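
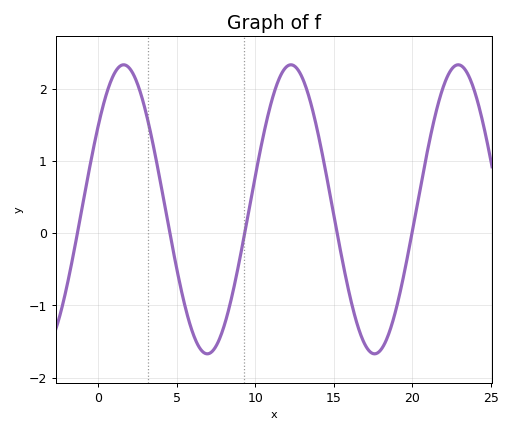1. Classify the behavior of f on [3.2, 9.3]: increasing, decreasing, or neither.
neither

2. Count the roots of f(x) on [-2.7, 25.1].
5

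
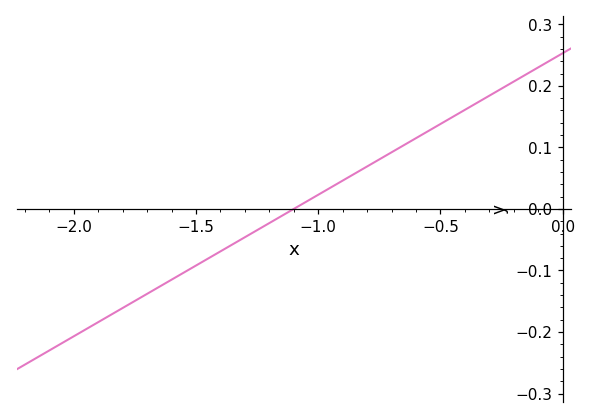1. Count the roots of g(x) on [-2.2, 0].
1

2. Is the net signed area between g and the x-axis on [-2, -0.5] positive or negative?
negative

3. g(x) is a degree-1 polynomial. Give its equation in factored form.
y = 0.23(x + 1.1)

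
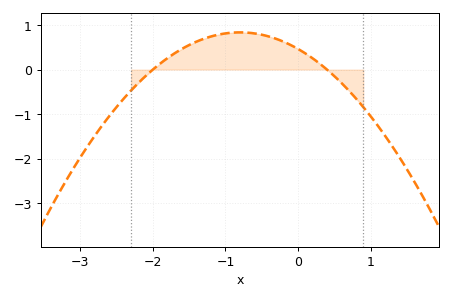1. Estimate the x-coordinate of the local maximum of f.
-0.8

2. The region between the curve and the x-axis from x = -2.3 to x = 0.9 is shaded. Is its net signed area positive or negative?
positive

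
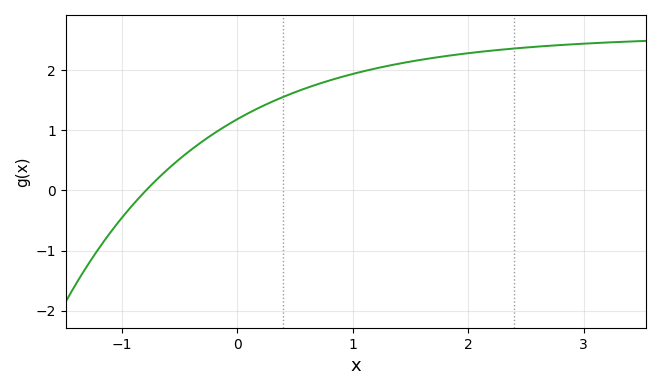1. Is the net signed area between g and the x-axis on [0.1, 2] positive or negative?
positive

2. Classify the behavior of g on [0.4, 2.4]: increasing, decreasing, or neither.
increasing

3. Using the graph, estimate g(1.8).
2.2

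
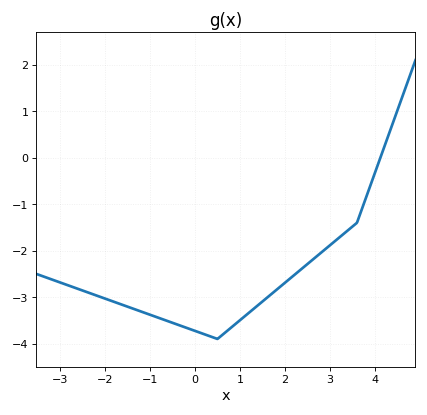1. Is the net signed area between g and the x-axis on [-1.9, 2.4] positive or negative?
negative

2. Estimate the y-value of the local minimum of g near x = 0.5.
-3.9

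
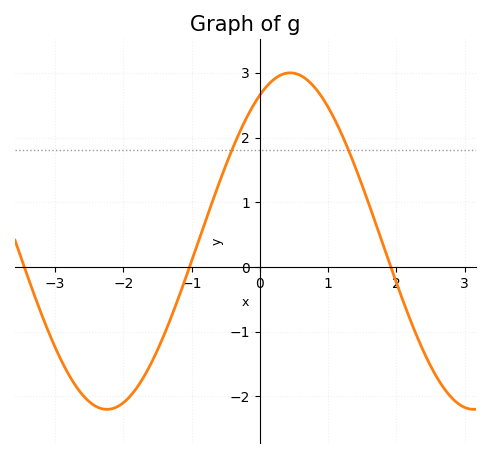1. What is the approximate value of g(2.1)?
-0.5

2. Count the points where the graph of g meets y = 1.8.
2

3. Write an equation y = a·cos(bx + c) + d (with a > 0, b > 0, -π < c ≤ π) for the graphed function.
y = 2.6cos(1.2x - 0.52) + 0.4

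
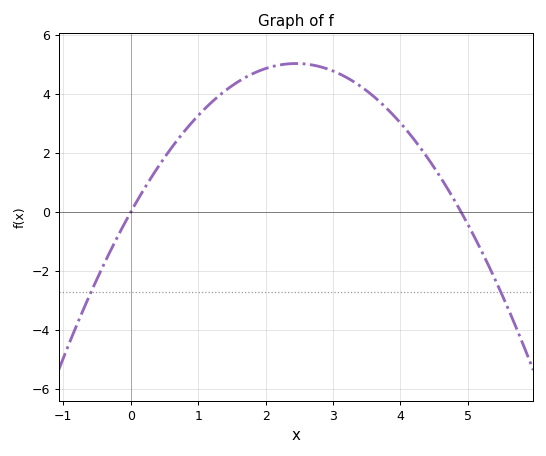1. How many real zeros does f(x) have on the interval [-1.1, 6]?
2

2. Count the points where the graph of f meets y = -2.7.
2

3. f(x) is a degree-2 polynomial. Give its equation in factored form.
y = -0.84(x - 0)(x - 4.9)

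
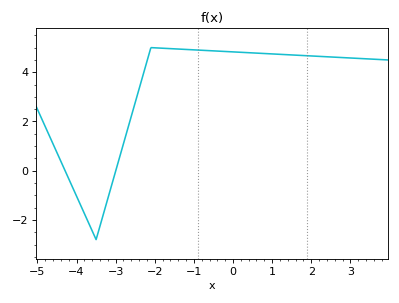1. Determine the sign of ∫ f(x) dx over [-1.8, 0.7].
positive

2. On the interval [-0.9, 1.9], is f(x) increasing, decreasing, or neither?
decreasing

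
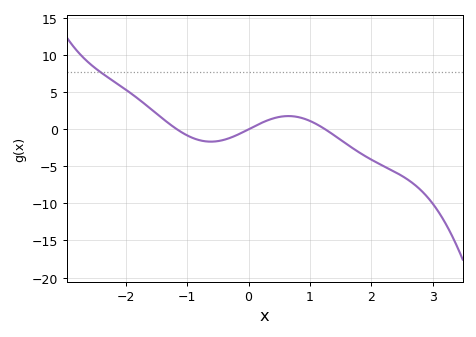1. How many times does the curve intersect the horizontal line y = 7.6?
1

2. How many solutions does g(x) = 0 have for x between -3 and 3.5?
3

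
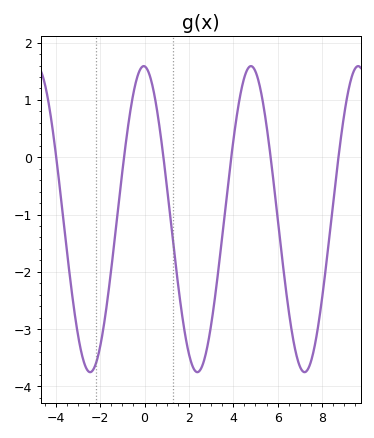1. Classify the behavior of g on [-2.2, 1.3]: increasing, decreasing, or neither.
neither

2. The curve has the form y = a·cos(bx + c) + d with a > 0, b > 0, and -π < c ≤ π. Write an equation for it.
y = 2.67cos(1.3x + 0.05) - 1.08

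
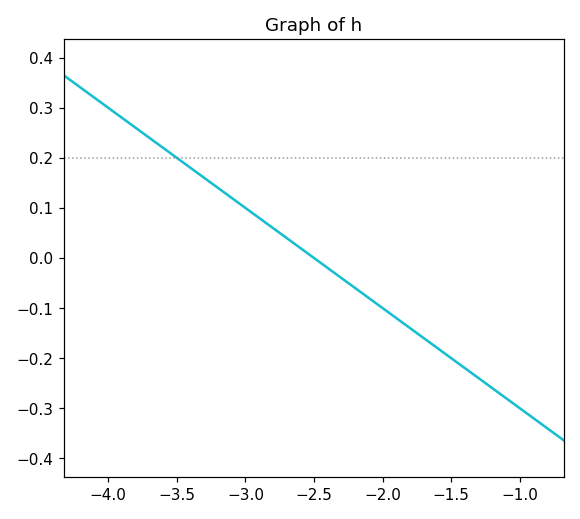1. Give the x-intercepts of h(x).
-2.5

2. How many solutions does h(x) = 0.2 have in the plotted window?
1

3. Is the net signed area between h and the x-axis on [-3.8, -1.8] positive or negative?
positive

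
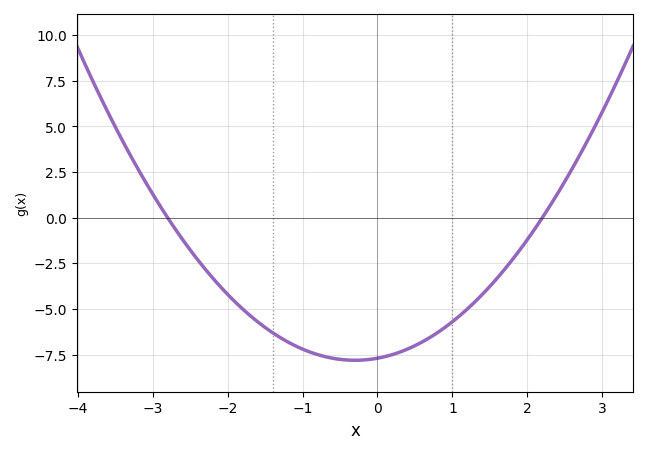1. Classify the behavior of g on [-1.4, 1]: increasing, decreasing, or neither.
neither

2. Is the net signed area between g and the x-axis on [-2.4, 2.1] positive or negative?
negative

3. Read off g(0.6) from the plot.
-6.8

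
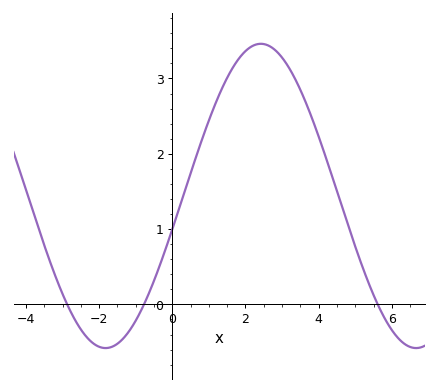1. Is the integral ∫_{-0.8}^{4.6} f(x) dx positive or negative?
positive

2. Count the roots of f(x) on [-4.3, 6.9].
3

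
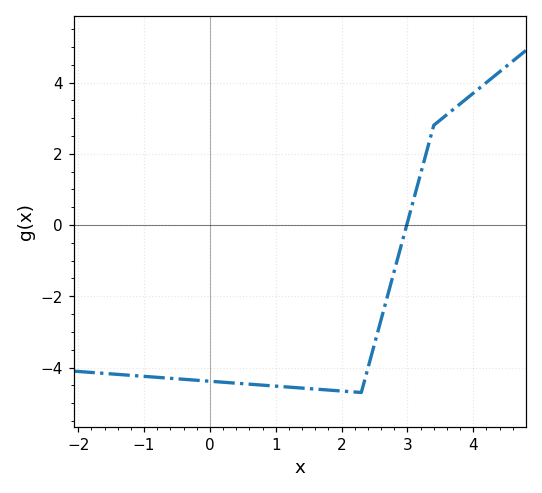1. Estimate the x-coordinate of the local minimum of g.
2.3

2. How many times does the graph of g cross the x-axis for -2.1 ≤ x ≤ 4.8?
1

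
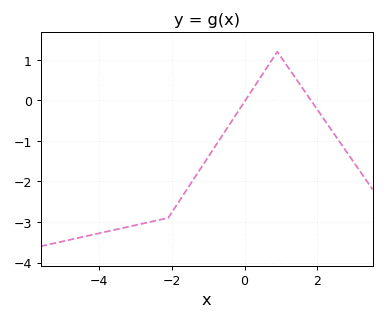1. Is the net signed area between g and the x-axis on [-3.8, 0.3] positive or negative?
negative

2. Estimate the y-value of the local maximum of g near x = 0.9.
1.2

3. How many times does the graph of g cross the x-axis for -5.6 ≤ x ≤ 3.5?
2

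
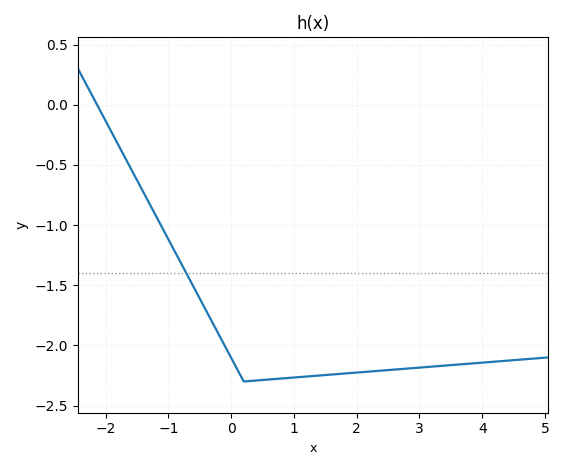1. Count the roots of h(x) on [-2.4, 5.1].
1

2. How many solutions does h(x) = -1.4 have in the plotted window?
1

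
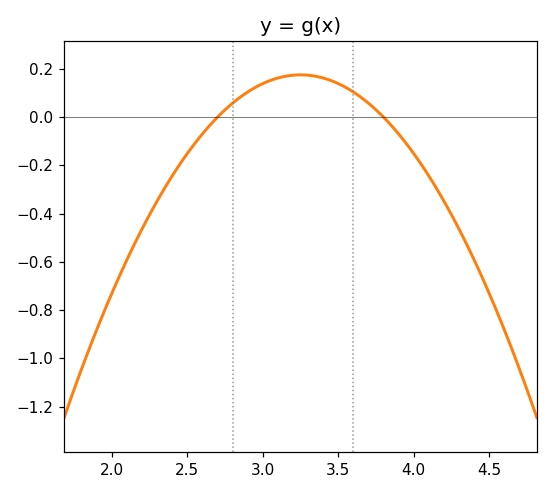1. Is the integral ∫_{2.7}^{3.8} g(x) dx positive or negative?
positive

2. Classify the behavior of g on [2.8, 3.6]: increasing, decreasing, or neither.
neither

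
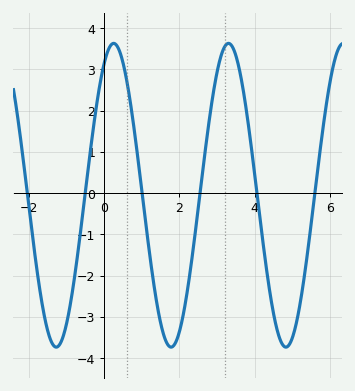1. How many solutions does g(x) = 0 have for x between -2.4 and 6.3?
6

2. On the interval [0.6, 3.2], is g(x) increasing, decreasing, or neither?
neither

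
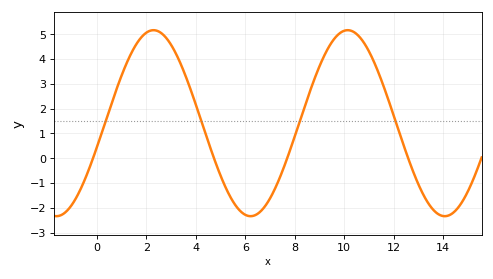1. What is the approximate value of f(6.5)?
-2.24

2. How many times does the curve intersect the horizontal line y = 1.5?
4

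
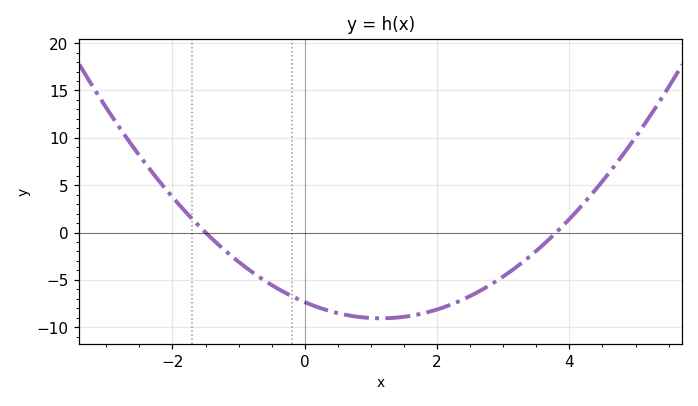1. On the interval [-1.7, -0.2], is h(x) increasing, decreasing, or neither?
decreasing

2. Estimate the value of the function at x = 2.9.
-5.11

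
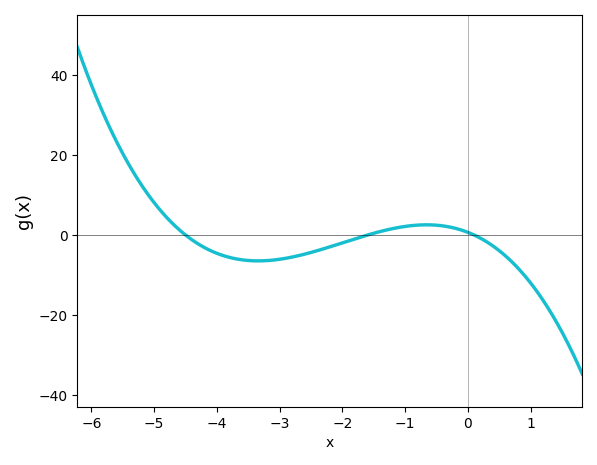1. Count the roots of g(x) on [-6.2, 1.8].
3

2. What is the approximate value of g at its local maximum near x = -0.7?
2.55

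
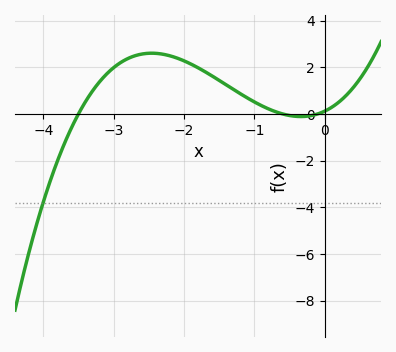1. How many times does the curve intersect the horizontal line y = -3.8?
1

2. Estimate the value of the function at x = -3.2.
1.4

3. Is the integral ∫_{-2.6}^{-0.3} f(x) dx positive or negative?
positive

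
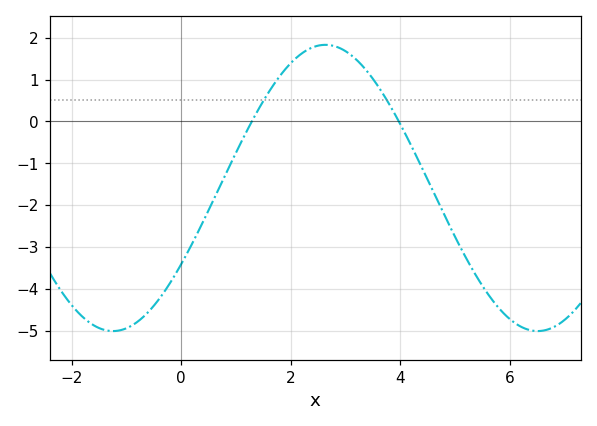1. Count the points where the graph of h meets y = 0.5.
2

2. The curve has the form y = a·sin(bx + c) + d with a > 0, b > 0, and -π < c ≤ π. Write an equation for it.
y = 3.42sin(0.81x - 0.56) - 1.59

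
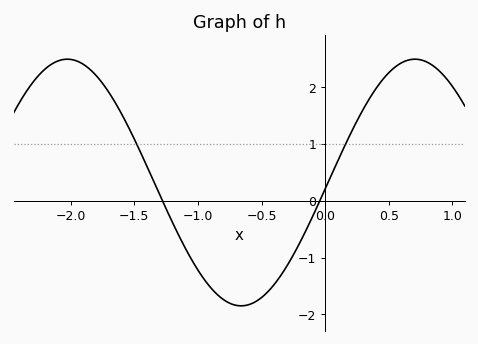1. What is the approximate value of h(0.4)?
2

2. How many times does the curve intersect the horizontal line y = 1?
2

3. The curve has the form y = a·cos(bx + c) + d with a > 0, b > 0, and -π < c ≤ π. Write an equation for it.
y = 2.17cos(2.3x - 1.6) + 0.32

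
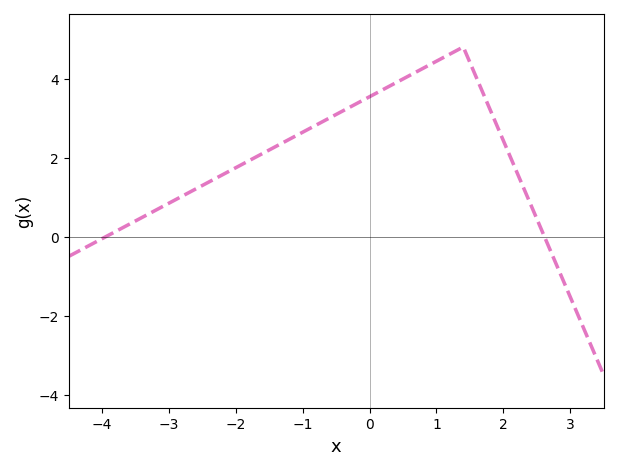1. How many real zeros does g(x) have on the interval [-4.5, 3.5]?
2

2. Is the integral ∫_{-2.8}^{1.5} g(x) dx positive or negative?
positive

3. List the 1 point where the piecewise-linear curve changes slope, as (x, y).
(1.4, 4.8)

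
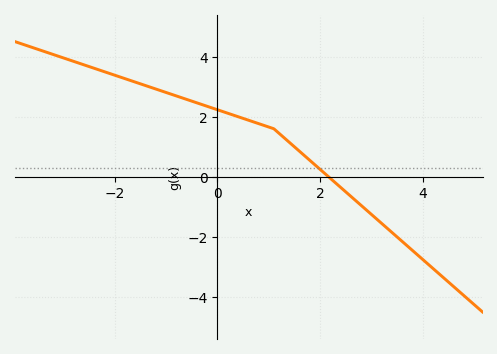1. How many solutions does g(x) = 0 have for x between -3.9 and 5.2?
1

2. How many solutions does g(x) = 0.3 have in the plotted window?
1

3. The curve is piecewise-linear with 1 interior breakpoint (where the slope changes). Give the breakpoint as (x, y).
(1.1, 1.6)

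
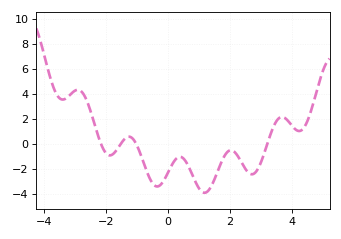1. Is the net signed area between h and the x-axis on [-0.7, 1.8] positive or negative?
negative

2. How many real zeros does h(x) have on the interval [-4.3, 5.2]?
4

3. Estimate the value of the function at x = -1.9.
-0.936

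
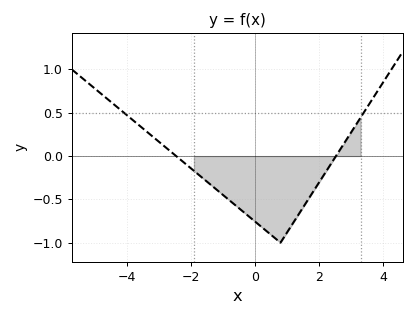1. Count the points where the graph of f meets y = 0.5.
2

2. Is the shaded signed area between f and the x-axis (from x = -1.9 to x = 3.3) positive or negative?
negative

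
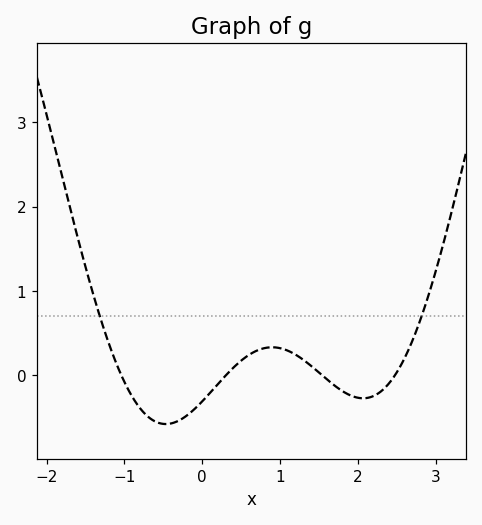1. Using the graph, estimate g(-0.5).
-0.6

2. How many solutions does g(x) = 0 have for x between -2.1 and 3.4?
4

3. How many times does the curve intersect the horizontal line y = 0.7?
2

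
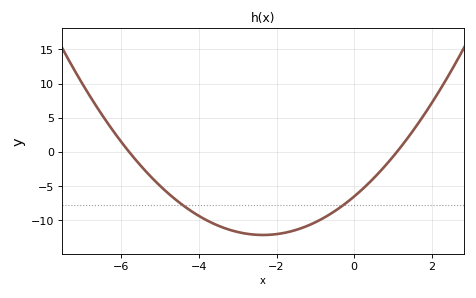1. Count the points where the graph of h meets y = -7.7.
2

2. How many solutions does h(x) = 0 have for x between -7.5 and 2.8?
2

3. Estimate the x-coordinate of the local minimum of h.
-2.4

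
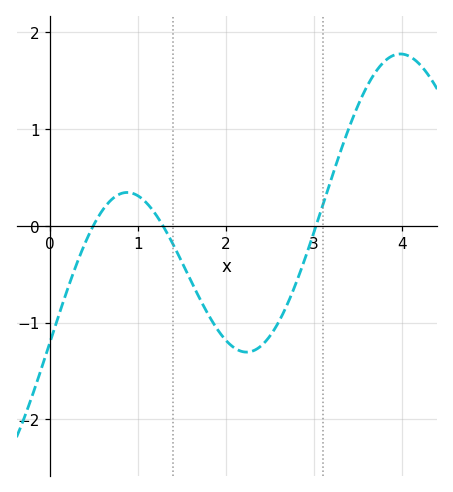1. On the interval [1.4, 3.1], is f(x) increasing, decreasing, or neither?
neither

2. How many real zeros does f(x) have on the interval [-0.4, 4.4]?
3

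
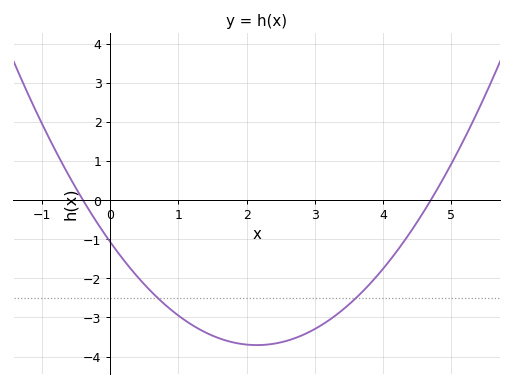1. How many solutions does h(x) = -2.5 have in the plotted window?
2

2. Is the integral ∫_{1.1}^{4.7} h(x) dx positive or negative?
negative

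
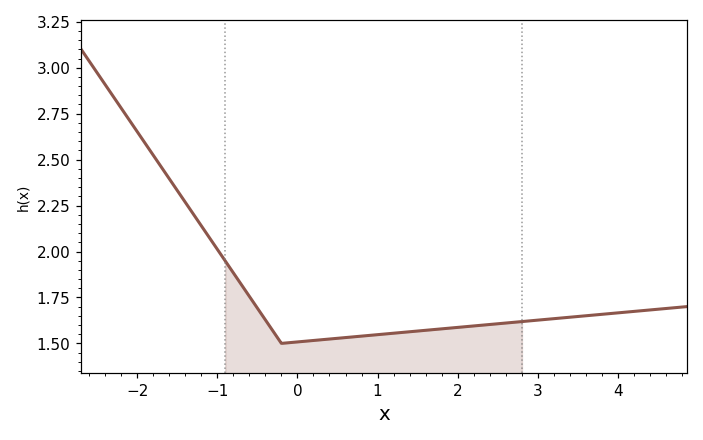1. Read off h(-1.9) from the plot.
2.59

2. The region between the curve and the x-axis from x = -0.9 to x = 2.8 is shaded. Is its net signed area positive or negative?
positive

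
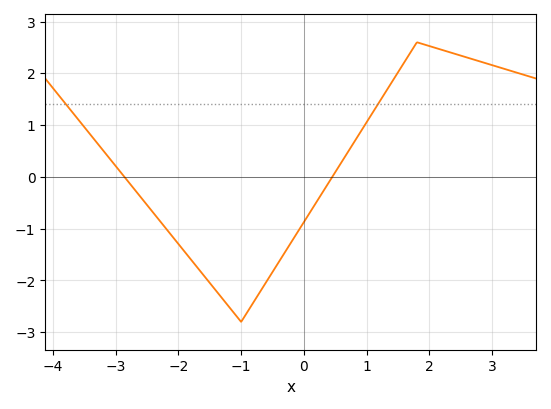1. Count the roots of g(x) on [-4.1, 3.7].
2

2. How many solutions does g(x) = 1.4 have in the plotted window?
2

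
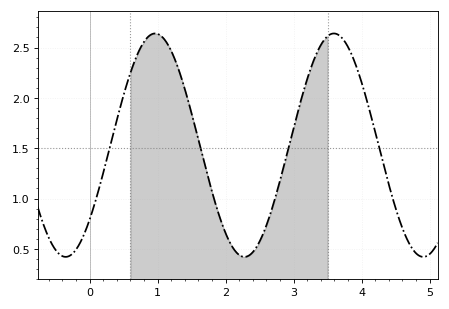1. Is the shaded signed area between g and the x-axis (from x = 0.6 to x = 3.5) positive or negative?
positive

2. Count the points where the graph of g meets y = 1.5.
4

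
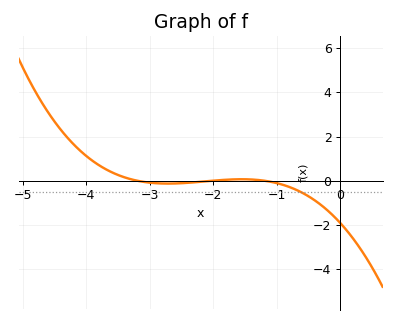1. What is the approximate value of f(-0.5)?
-0.709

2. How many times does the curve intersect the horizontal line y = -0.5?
1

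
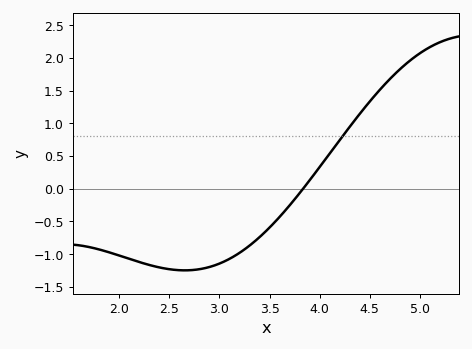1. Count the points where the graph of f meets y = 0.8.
1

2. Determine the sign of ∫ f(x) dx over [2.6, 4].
negative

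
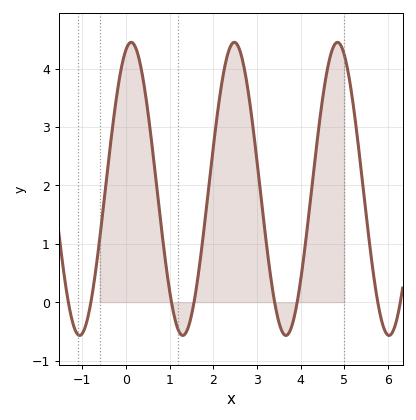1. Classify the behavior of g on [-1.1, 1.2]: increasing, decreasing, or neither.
neither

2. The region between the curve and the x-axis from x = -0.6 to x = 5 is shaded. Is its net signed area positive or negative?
positive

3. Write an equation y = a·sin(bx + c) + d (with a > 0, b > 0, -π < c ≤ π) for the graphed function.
y = 2.51sin(2.66x + 1.25) + 1.94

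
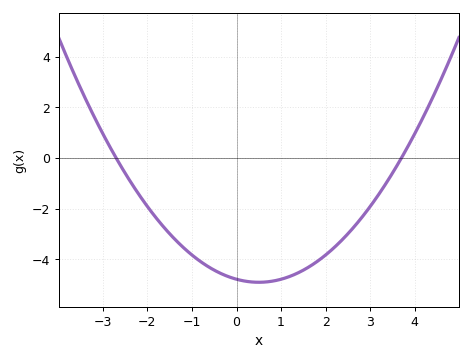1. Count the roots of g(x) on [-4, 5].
2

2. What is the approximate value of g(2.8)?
-2.4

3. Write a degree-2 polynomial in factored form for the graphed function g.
y = 0.48(x + 2.7)(x - 3.7)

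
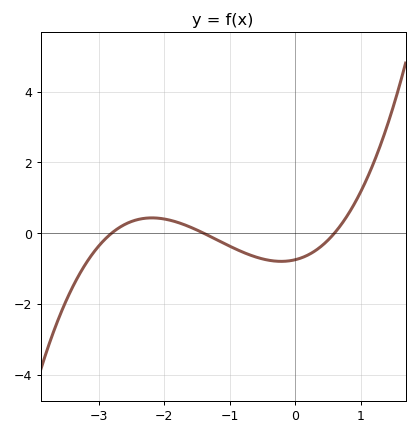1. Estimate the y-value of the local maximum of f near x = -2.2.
0.4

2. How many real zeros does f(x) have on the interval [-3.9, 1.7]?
3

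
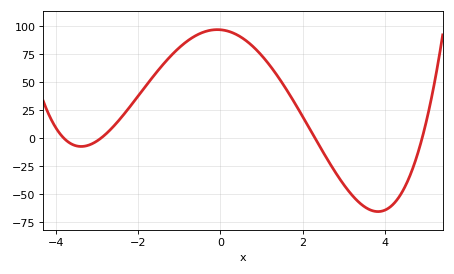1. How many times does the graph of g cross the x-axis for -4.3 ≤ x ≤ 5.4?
4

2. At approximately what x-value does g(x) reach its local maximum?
-0.076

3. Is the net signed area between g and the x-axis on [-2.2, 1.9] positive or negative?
positive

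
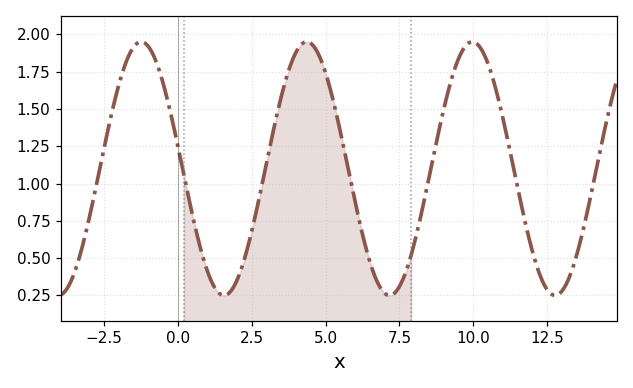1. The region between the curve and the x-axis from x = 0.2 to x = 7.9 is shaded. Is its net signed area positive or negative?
positive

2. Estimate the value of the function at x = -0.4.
1.6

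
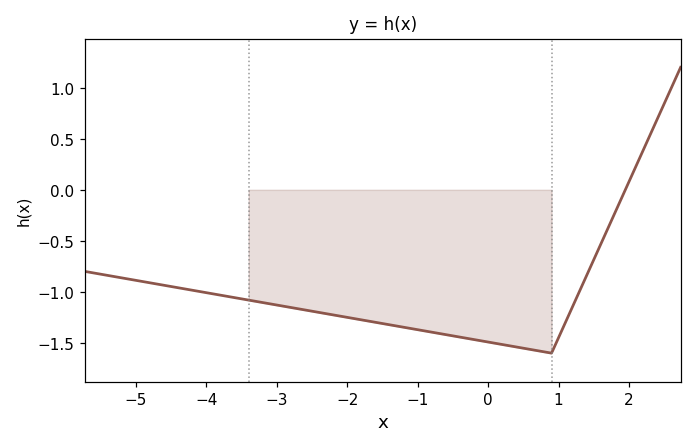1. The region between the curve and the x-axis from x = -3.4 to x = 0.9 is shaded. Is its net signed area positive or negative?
negative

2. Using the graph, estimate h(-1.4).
-1.32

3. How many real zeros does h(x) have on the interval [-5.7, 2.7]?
1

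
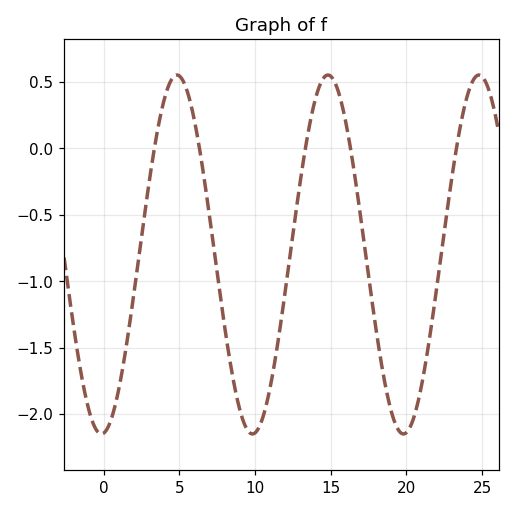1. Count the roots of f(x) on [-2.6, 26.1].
5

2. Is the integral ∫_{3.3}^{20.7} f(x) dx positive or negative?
negative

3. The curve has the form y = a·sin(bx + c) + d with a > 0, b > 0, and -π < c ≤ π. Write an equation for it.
y = 1.35sin(0.63x - 1.5) - 0.8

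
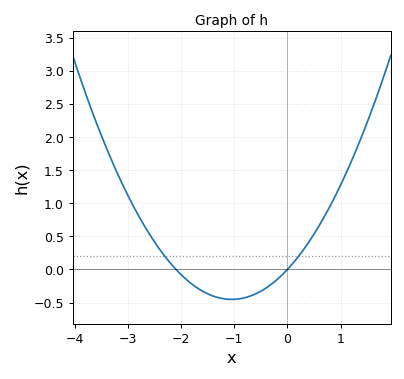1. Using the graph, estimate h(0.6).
0.65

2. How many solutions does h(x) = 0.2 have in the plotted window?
2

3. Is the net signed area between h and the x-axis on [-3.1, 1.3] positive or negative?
positive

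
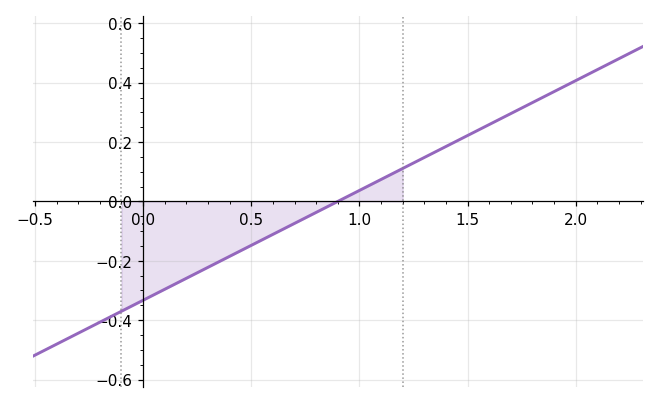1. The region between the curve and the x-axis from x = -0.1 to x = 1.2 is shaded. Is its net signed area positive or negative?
negative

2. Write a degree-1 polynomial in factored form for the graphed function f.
y = 0.37(x - 0.9)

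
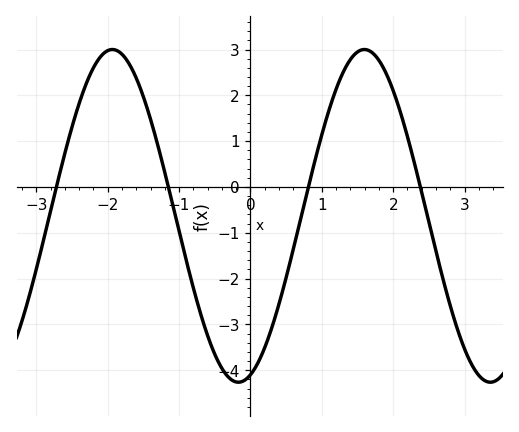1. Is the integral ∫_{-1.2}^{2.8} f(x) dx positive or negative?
negative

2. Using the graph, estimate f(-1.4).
1.5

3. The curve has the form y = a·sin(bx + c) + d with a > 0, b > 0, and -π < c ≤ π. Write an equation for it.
y = 3.63sin(1.8x - 1.3) - 0.63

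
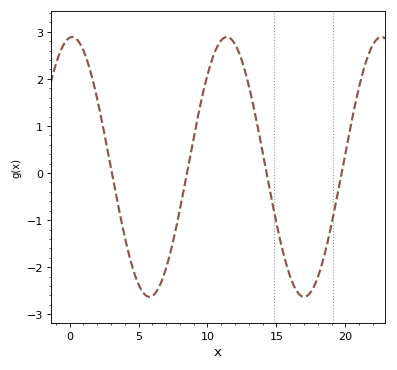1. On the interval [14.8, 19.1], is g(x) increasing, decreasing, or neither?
neither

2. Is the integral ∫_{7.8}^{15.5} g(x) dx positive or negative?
positive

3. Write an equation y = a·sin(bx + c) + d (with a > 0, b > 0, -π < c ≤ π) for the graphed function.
y = 2.76sin(0.56x + 1.47) + 0.13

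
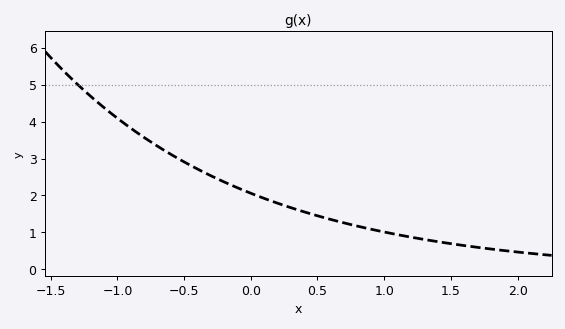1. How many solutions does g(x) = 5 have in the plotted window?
1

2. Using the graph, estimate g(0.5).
1.5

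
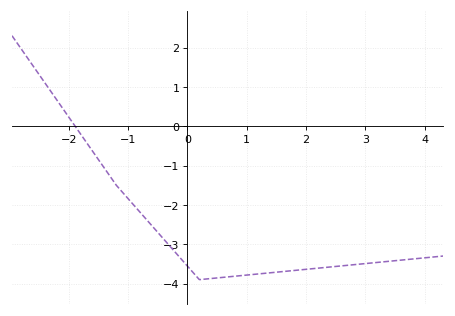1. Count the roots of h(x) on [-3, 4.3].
1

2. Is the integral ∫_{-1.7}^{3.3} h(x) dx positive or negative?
negative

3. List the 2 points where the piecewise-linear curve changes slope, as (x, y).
(-1.2, -1.5); (0.2, -3.9)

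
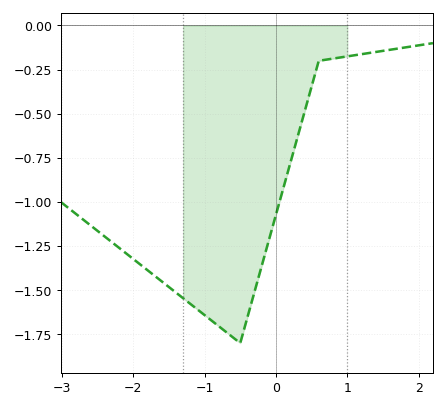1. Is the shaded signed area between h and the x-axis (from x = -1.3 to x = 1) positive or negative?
negative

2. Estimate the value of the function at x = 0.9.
-0.18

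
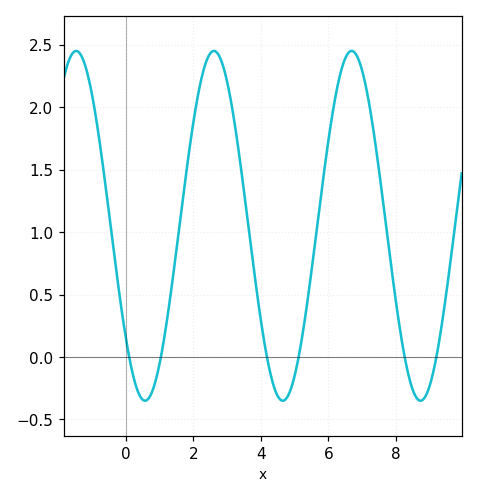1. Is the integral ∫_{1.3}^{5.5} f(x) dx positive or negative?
positive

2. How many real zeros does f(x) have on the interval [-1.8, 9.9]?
6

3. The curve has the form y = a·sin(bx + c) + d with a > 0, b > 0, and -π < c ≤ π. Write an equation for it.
y = 1.4sin(1.5x - 2.5) + 1.05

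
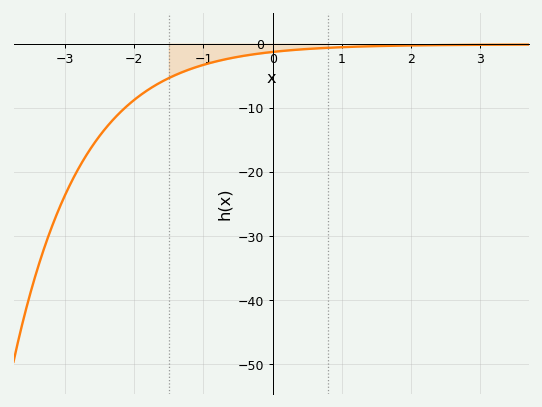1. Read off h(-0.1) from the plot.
-1.42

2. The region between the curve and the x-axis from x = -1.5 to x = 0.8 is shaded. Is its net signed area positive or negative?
negative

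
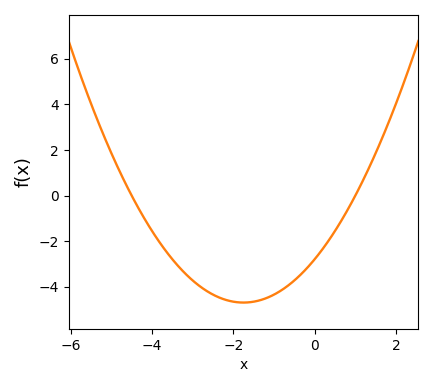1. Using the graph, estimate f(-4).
-1.6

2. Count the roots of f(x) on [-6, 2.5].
2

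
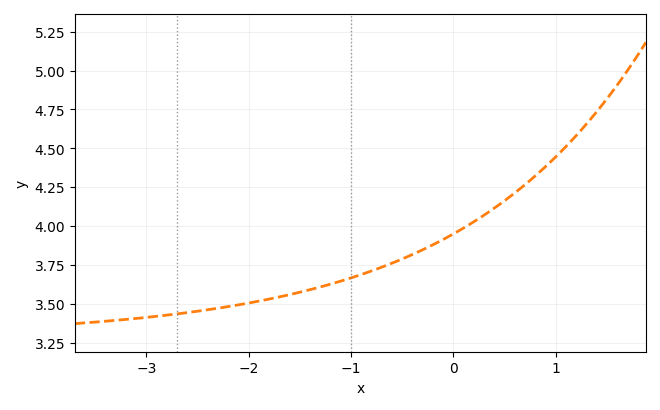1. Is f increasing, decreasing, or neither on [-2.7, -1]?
increasing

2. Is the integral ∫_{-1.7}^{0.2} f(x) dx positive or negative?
positive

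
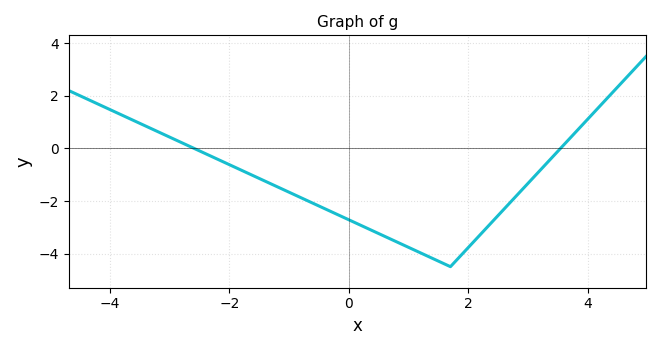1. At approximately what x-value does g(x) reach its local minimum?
1.7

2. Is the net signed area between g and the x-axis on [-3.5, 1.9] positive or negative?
negative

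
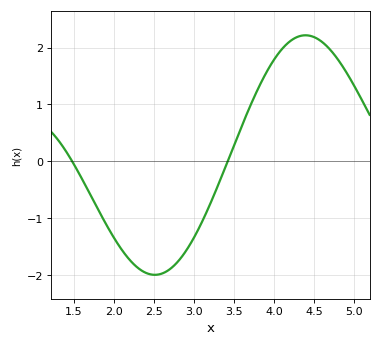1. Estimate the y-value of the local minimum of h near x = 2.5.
-2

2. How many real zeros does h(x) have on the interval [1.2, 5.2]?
2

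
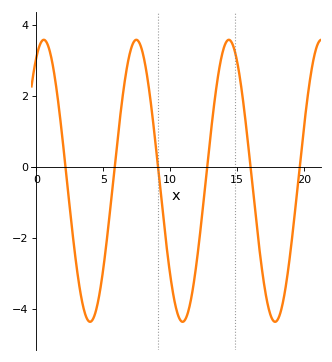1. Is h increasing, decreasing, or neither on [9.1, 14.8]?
neither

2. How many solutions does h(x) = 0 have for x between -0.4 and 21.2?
6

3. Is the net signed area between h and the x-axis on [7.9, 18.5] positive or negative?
negative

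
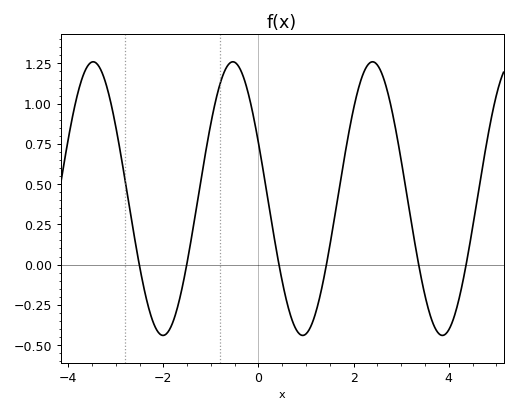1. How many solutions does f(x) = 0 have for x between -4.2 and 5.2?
6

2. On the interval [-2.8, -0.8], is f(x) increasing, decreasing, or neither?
neither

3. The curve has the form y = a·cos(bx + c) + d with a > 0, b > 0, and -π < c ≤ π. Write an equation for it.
y = 0.85cos(2.1x + 1.2) + 0.41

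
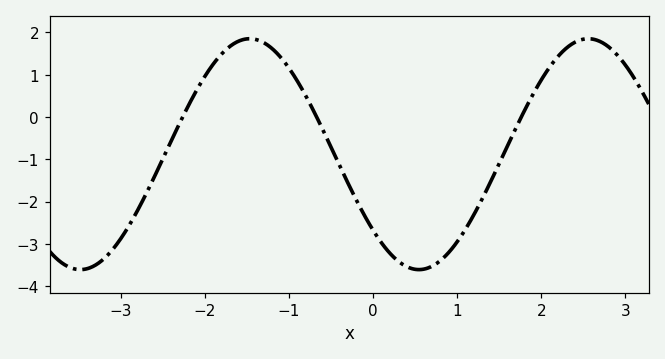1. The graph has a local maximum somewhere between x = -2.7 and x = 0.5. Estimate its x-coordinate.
-1.47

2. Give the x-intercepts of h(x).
-2.26, -0.671, 1.76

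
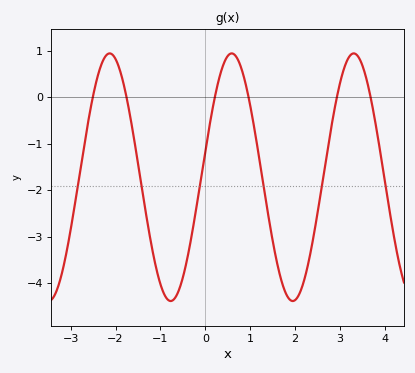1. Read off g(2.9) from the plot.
-0.2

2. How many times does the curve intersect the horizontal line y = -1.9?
6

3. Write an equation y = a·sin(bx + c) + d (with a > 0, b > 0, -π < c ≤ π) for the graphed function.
y = 2.67sin(2.3x + 0.21) - 1.72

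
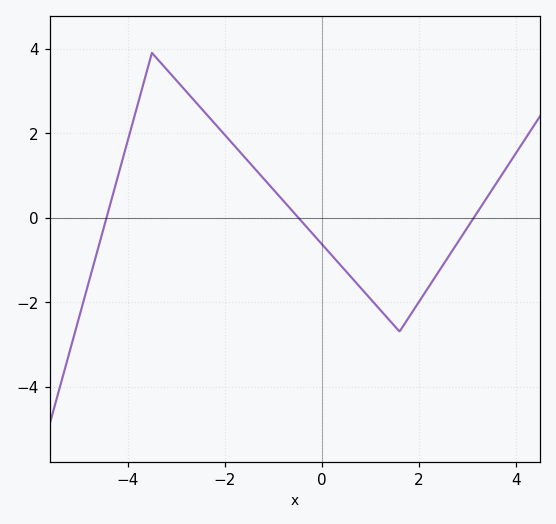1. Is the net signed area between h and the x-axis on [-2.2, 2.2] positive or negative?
negative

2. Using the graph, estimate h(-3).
3.2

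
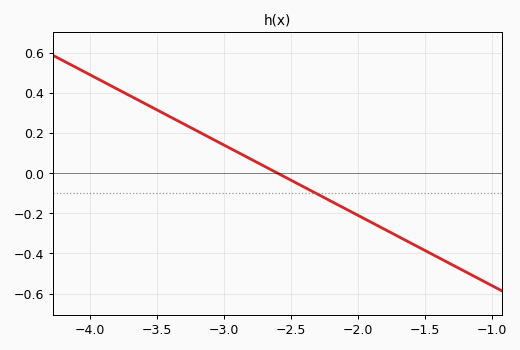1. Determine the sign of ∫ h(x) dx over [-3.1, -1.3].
negative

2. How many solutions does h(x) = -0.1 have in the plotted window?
1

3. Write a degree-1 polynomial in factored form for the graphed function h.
y = -0.35(x + 2.6)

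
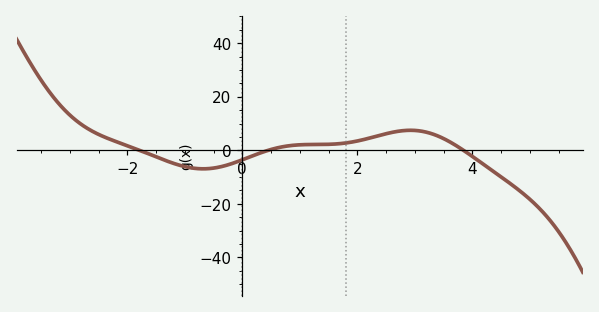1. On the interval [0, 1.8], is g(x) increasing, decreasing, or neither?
increasing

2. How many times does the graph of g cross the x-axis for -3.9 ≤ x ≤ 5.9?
3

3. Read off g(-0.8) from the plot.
-6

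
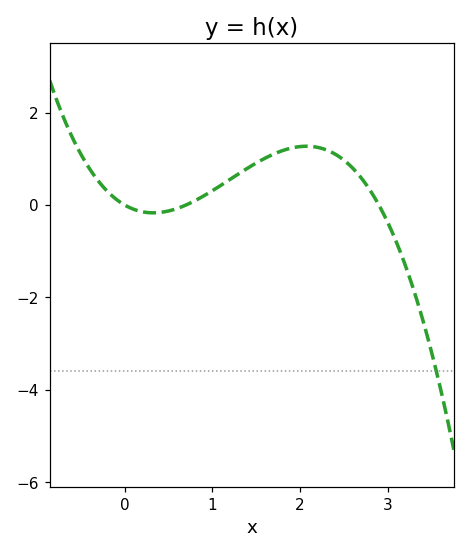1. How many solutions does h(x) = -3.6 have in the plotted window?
1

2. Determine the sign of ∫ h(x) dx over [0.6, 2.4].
positive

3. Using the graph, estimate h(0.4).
-0.2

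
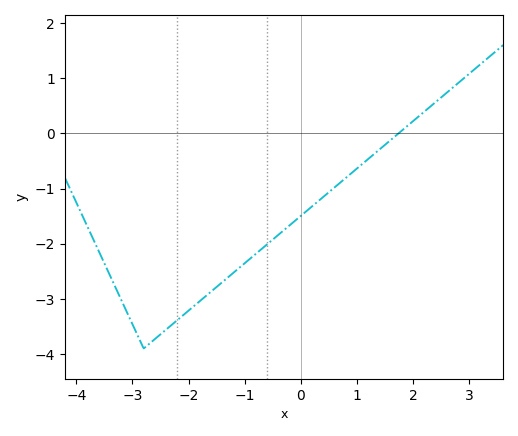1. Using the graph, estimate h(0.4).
-1.15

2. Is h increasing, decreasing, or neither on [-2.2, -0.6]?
increasing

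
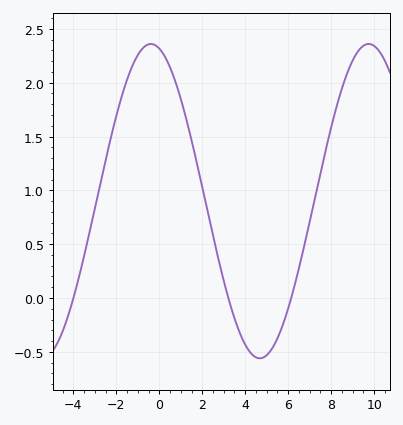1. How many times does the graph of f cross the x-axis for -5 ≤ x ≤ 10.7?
3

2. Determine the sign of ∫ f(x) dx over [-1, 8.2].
positive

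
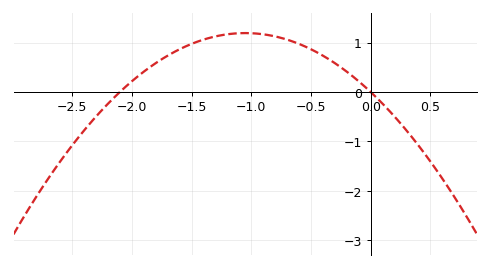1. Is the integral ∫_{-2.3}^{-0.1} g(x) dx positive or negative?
positive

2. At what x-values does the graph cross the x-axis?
-2.1, 0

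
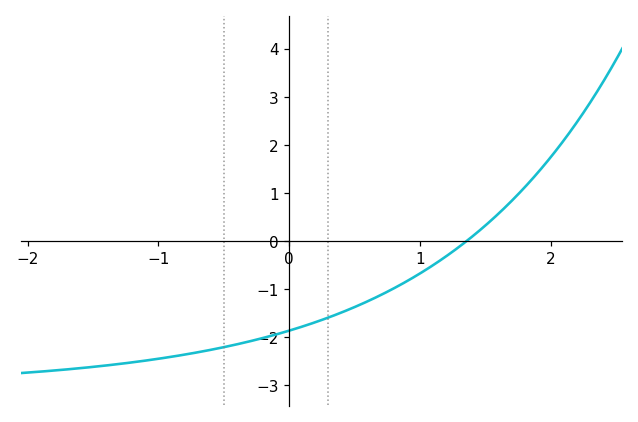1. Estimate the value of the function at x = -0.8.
-2.4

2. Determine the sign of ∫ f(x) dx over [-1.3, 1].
negative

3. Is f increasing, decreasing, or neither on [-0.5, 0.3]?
increasing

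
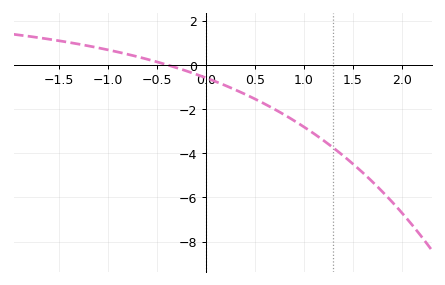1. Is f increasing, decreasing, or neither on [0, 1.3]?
decreasing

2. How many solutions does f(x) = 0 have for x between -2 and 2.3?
1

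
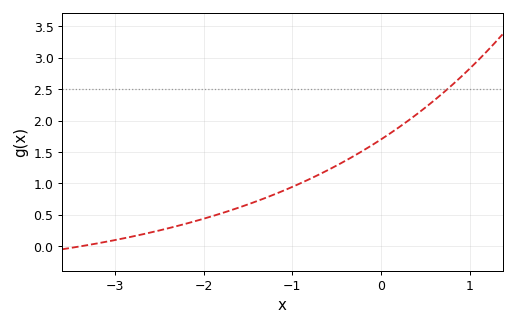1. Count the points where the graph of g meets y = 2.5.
1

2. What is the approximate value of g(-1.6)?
0.6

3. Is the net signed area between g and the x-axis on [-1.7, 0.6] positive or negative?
positive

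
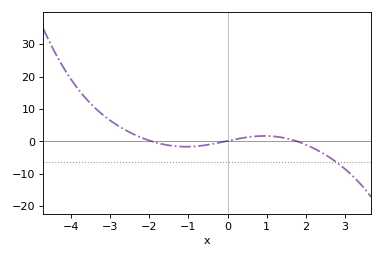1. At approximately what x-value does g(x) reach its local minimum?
-1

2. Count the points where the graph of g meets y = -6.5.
1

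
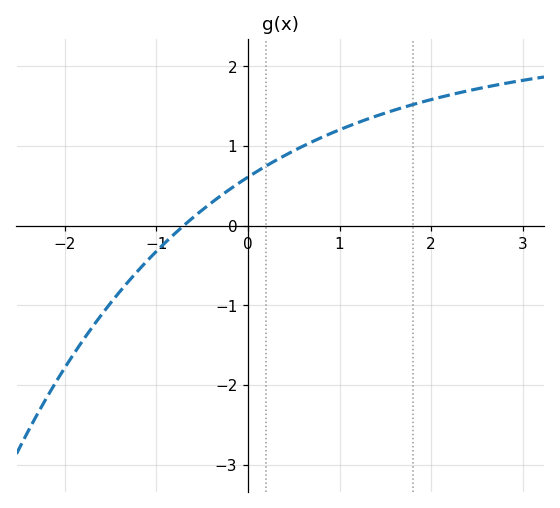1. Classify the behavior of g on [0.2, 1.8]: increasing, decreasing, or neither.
increasing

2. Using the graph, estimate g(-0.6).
0.1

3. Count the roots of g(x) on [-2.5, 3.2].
1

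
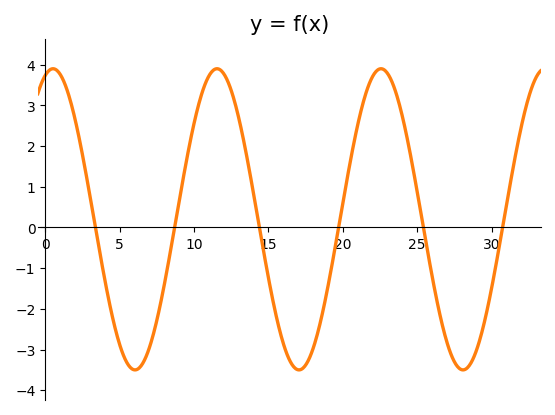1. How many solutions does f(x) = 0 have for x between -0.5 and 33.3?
6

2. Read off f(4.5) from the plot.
-2.17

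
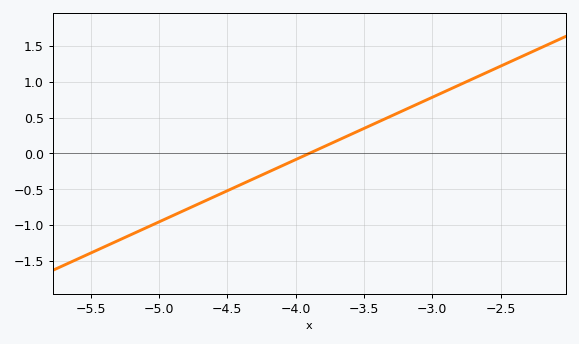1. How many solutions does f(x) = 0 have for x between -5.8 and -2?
1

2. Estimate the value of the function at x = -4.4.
-0.45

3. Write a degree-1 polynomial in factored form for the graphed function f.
y = 0.87(x + 3.9)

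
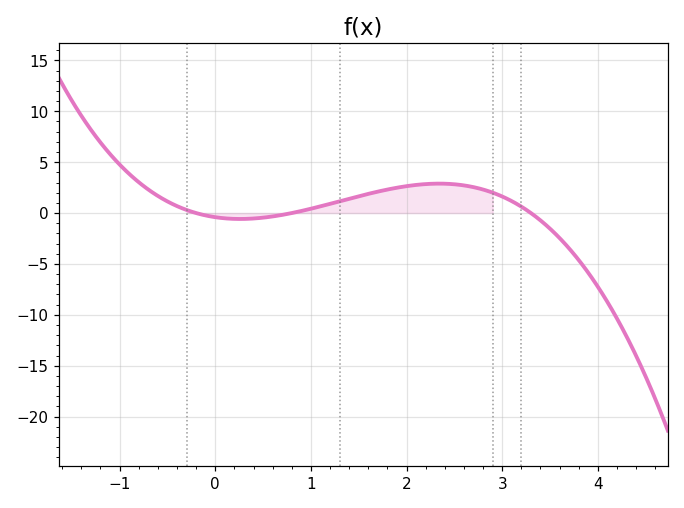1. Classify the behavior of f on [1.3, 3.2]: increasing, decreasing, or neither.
neither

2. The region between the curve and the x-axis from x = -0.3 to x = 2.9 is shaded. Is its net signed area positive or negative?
positive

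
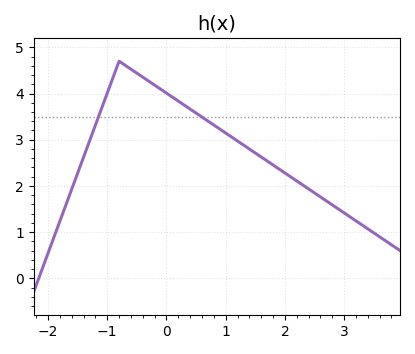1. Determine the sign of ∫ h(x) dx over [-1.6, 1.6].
positive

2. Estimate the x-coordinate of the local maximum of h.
-0.799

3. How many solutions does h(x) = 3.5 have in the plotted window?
2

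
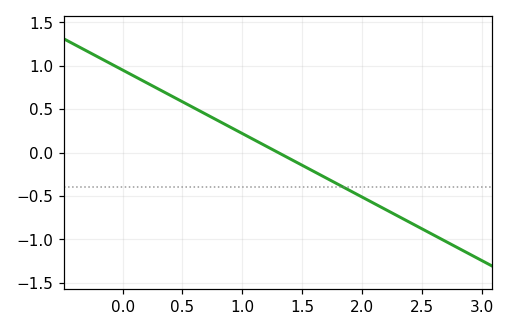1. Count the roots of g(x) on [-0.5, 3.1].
1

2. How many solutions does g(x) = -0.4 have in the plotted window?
1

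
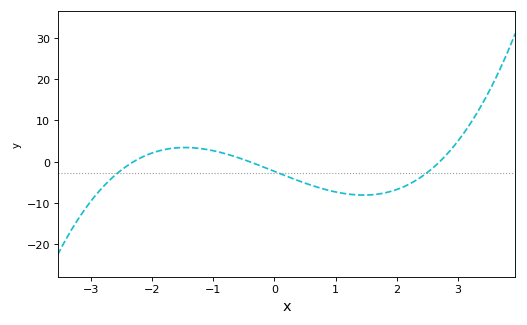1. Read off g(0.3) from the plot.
-4.06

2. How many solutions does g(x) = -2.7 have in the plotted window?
3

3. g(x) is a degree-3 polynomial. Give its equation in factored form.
y = 0.93(x + 2.3)(x + 0.4)(x - 2.7)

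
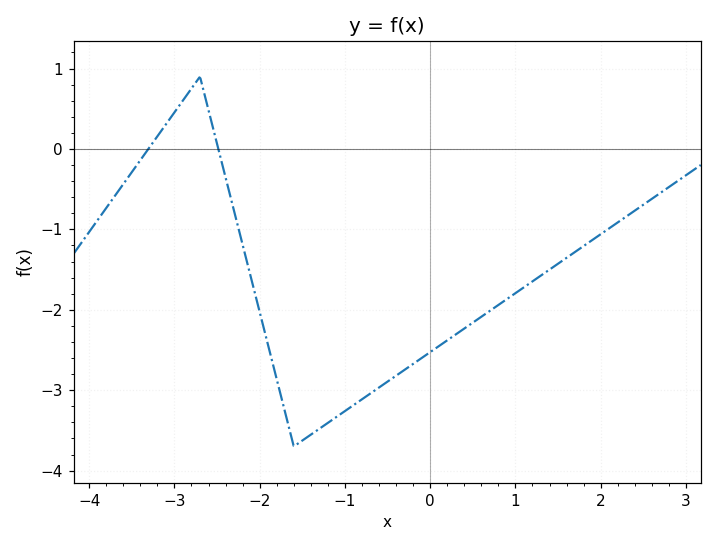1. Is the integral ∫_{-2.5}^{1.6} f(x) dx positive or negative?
negative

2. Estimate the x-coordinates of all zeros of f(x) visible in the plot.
-3.3, -2.5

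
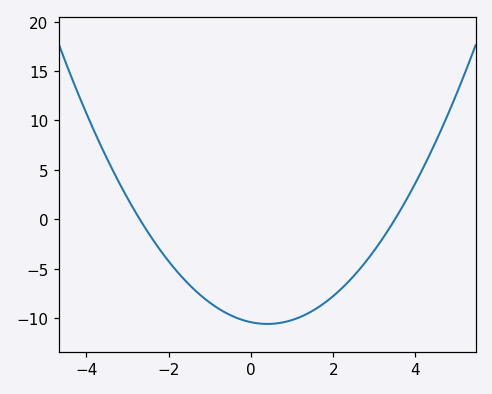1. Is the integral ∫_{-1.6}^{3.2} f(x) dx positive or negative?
negative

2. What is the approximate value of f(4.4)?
7.03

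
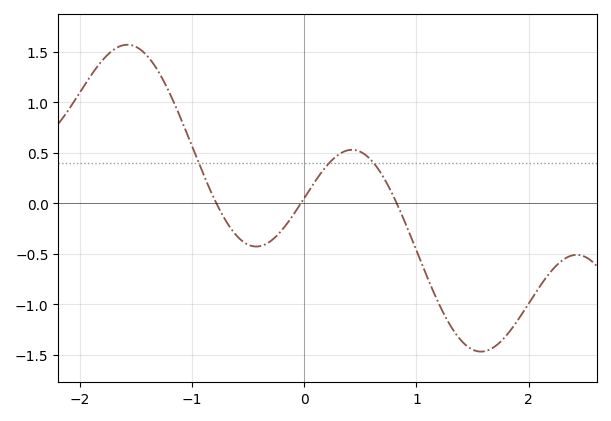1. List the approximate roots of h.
-0.8, 0, 0.8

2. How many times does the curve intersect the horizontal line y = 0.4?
3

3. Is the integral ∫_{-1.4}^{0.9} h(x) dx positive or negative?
positive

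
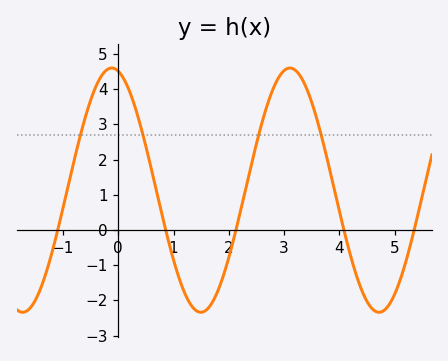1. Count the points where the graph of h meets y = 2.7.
4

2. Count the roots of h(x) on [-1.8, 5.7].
5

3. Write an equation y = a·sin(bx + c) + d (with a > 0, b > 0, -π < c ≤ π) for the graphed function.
y = 3.47sin(1.95x + 1.8) + 1.13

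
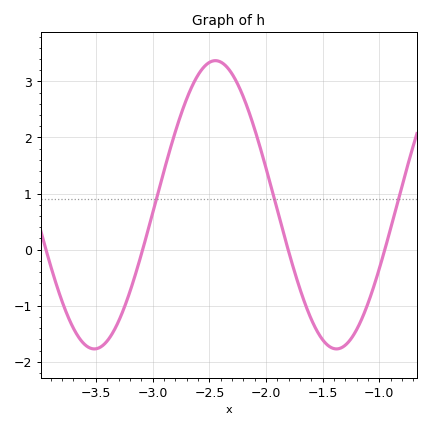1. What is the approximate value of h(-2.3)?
3.13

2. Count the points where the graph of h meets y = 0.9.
3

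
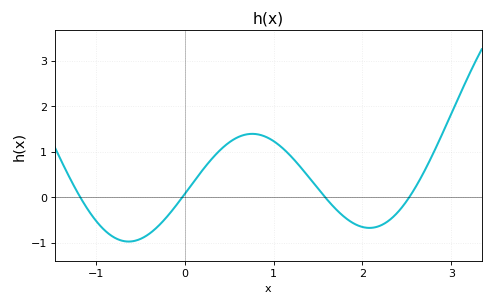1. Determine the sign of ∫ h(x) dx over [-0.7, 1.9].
positive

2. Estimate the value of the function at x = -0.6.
-1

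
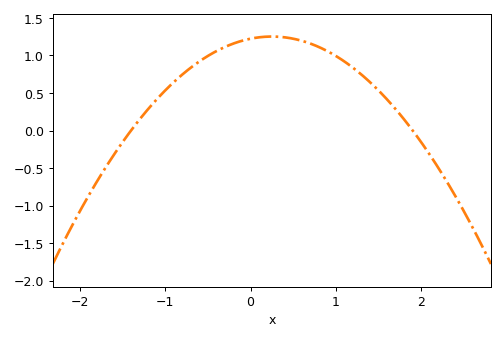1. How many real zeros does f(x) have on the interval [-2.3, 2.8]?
2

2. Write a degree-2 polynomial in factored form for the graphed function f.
y = -0.46(x + 1.4)(x - 1.9)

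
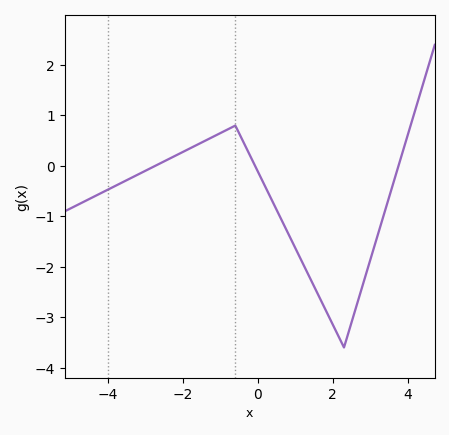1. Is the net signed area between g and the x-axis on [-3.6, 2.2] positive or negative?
negative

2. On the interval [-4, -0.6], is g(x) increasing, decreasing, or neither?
increasing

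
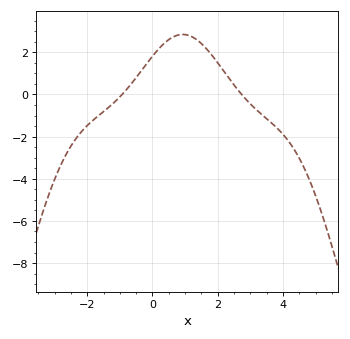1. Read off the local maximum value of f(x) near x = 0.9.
2.85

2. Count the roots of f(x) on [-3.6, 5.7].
2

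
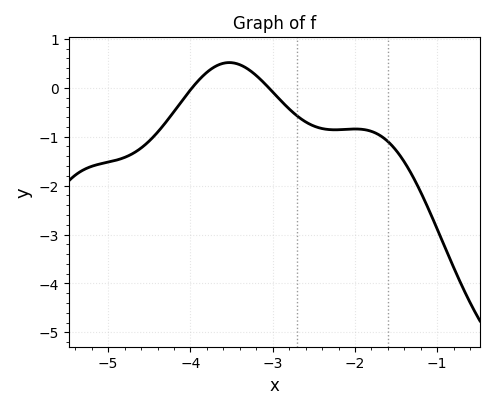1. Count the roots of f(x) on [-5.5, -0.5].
2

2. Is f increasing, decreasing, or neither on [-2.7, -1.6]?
neither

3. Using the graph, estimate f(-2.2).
-0.858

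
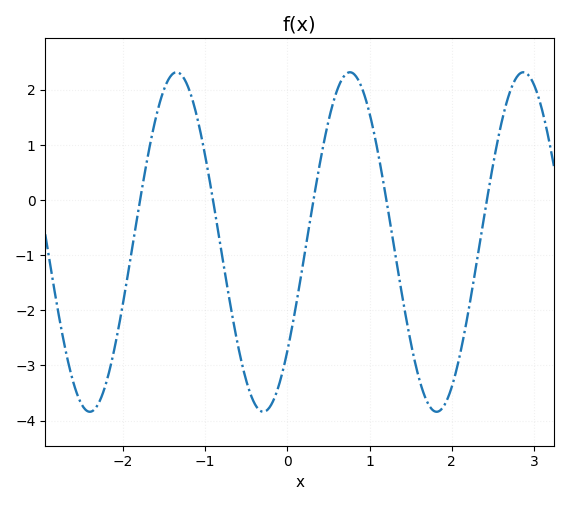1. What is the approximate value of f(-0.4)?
-3.68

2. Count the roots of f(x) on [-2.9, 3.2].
5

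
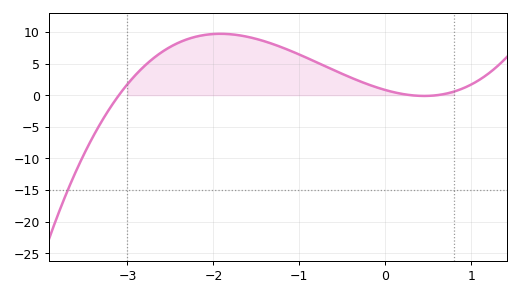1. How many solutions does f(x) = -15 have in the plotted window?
1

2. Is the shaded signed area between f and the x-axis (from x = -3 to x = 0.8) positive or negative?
positive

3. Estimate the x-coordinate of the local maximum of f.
-1.92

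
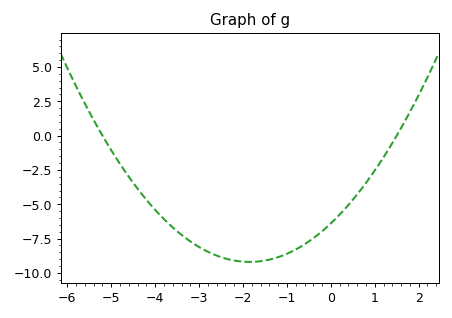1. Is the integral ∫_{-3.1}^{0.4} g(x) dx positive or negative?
negative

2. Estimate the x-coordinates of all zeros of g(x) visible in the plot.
-5.2, 1.5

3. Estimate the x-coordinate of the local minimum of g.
-1.85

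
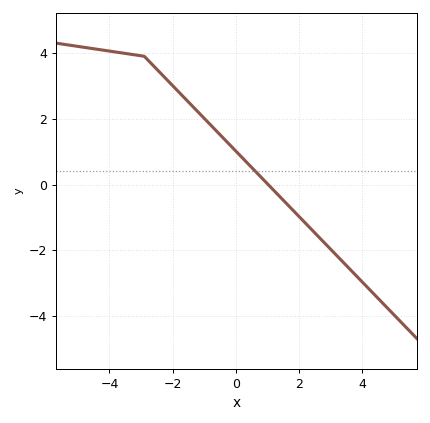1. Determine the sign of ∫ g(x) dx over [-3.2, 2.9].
positive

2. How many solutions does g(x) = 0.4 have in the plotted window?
1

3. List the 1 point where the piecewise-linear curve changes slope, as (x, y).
(-2.9, 3.9)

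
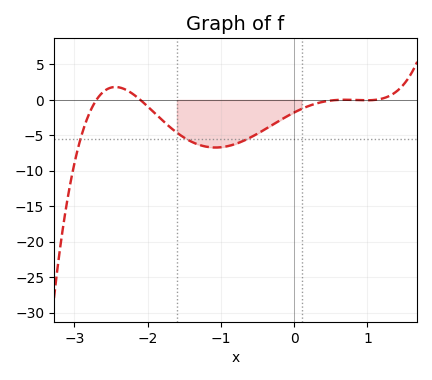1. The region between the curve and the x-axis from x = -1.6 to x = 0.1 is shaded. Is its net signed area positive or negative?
negative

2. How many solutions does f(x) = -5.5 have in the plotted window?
3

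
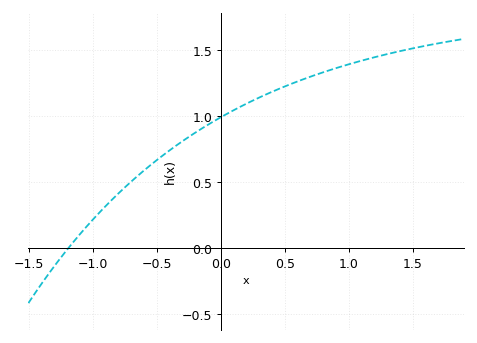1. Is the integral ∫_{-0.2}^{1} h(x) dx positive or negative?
positive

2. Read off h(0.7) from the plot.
1.3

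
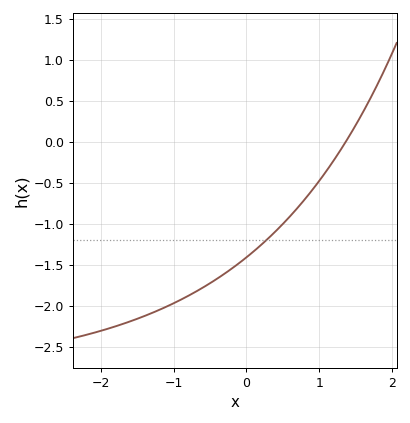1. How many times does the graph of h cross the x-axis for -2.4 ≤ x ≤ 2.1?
1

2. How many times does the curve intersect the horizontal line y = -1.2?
1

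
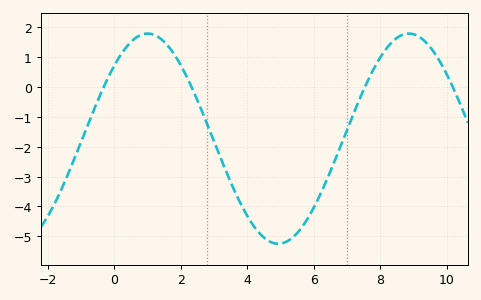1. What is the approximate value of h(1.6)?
1.4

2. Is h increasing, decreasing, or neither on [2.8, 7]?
neither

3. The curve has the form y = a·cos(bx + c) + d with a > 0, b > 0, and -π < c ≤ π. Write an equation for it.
y = 3.52cos(0.8x - 0.8) - 1.73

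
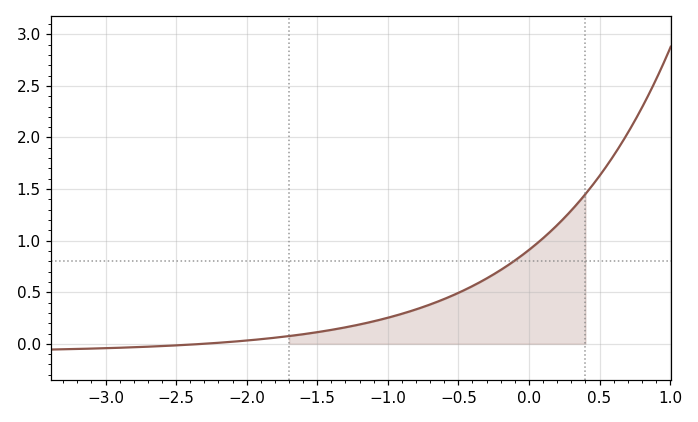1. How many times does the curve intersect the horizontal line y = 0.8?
1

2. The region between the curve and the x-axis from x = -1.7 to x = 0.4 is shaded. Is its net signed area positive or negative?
positive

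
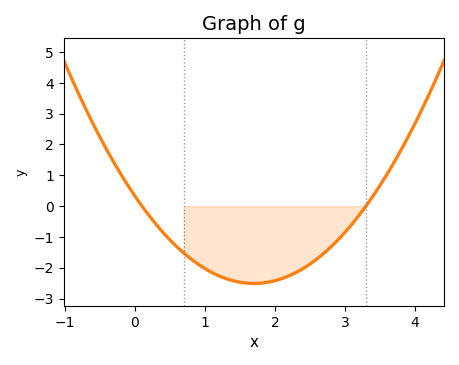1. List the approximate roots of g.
0.1, 3.3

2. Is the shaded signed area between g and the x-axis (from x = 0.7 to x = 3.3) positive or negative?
negative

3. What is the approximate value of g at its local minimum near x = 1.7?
-2.5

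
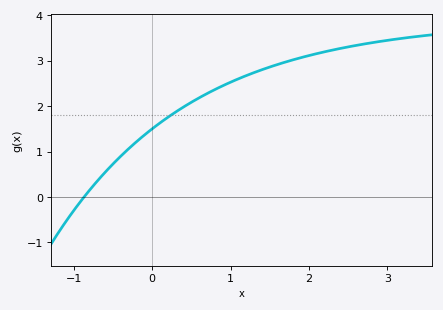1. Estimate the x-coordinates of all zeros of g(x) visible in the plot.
-0.87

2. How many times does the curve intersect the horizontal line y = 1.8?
1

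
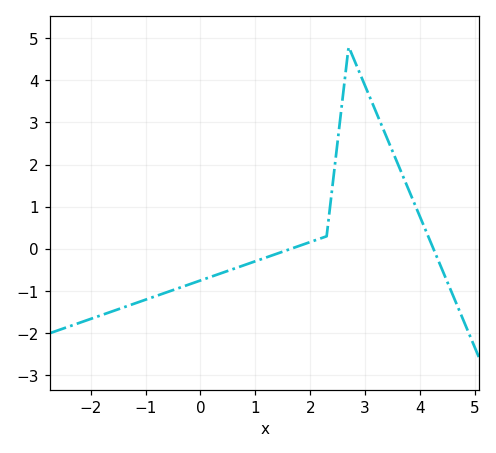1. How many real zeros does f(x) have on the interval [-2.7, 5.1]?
2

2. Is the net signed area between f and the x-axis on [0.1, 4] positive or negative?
positive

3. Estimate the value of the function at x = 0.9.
-0.338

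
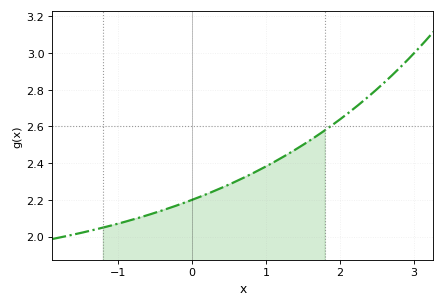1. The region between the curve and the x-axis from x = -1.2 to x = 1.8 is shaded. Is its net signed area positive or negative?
positive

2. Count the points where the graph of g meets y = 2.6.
1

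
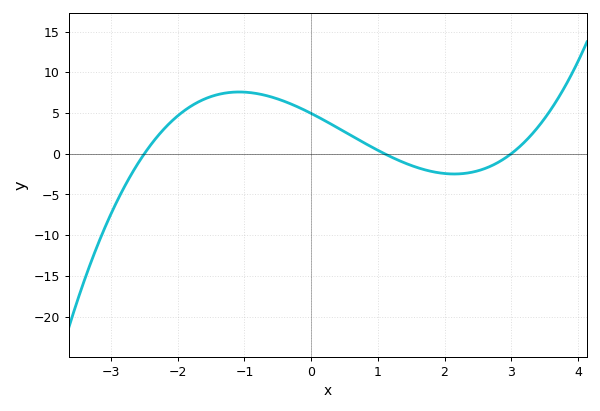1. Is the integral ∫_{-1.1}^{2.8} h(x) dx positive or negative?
positive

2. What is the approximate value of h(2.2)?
-2.5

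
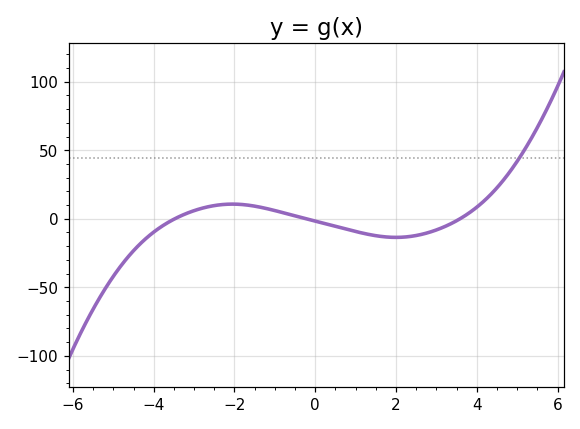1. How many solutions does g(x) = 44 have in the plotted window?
1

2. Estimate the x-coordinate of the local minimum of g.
2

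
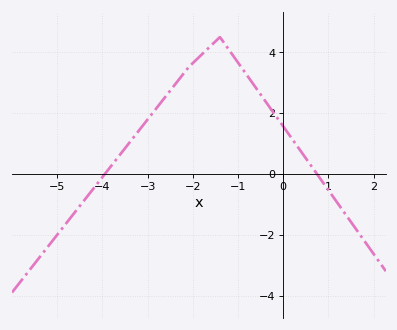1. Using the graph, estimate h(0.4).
0.722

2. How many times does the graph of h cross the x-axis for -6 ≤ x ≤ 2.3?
2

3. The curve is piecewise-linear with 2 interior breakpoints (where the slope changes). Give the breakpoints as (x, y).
(-2.1, 3.5); (-1.4, 4.5)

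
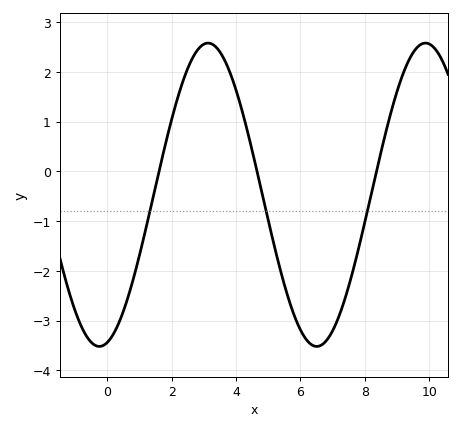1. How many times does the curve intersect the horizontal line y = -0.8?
3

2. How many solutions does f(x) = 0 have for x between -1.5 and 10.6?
3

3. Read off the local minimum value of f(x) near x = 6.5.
-3.52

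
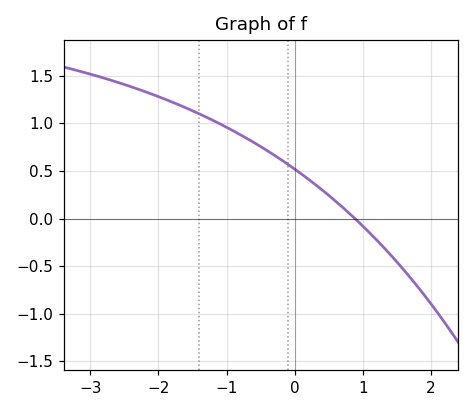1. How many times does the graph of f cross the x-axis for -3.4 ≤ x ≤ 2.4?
1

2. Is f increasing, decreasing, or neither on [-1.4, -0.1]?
decreasing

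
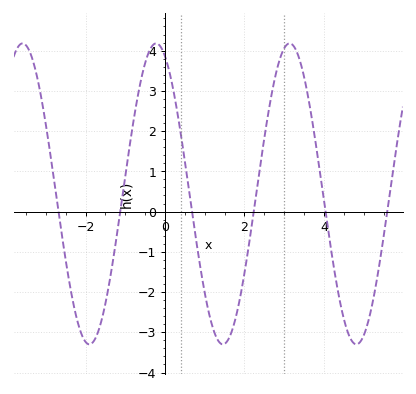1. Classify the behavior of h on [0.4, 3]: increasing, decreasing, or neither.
neither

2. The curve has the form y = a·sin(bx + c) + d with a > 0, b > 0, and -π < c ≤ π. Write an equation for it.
y = 3.74sin(1.87x + 1.99) + 0.44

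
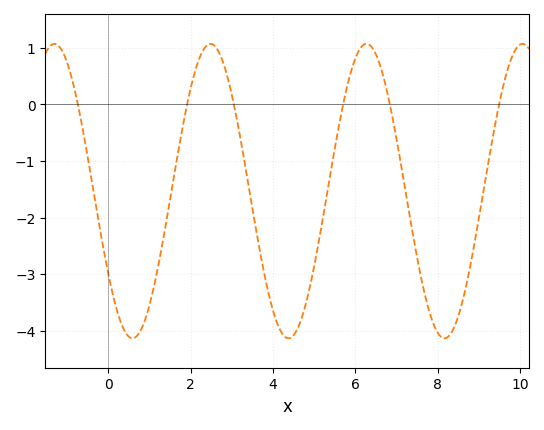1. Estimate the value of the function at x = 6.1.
1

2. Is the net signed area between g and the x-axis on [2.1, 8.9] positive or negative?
negative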